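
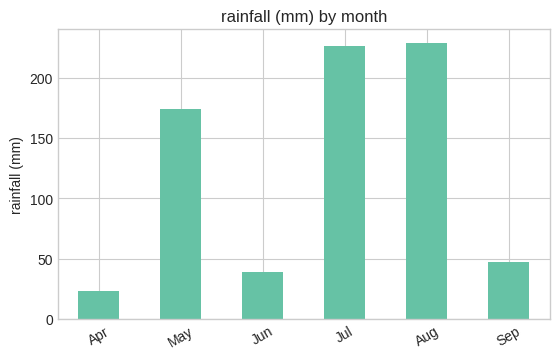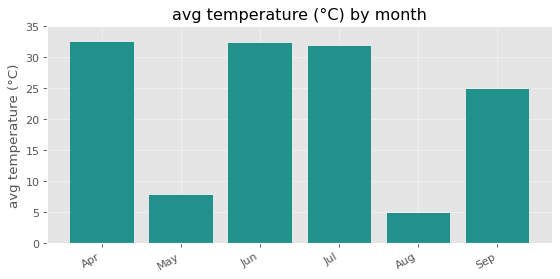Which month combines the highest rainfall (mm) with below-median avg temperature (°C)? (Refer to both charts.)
Chart 2 median avg temperature (°C) ≈ 30; below-median months: May, Aug, Sep. Among those, Aug has the highest rainfall (mm) (≈ 225).

Aug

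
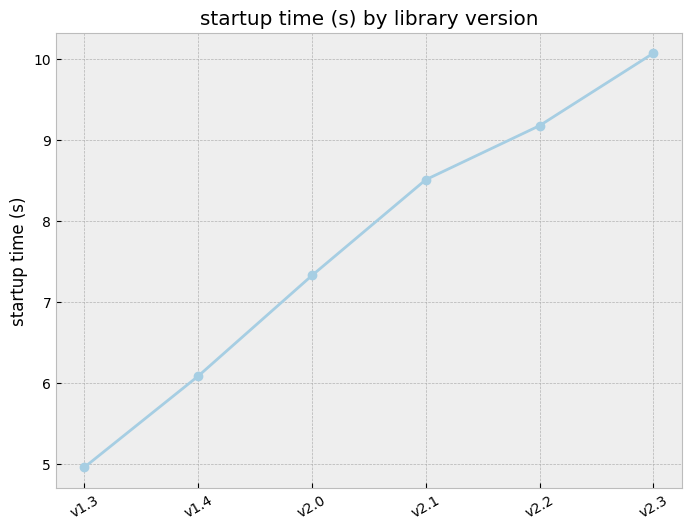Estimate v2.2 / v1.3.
v2.2 ≈ 9.0, v1.3 ≈ 5.0; 9.0/5.0 ≈ 1.8.

≈ 1.8×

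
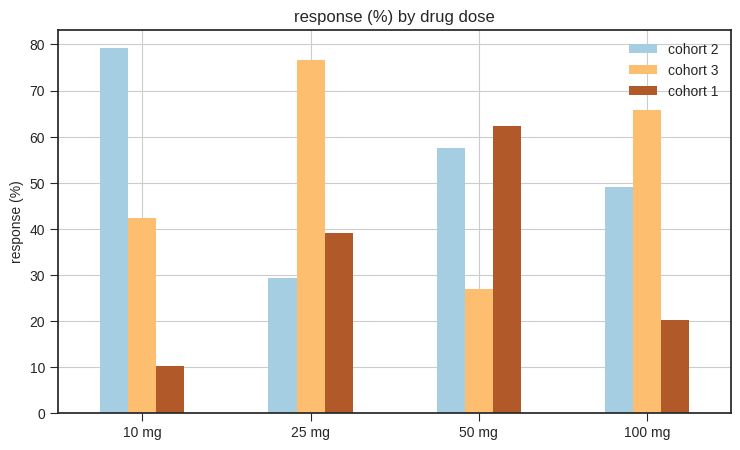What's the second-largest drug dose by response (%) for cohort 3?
100 mg

Top 3 for cohort 3: 25 mg ≈ 80, 100 mg ≈ 70, 10 mg ≈ 40.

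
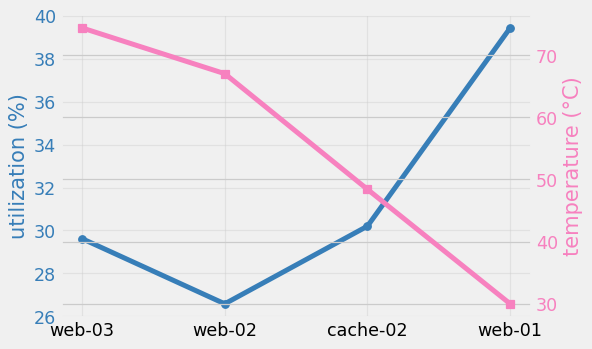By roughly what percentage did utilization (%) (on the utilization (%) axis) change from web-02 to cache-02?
web-02 ≈ 26, cache-02 ≈ 30; (30 − 26) / 26 ≈ +15.4%.

≈ +15.4%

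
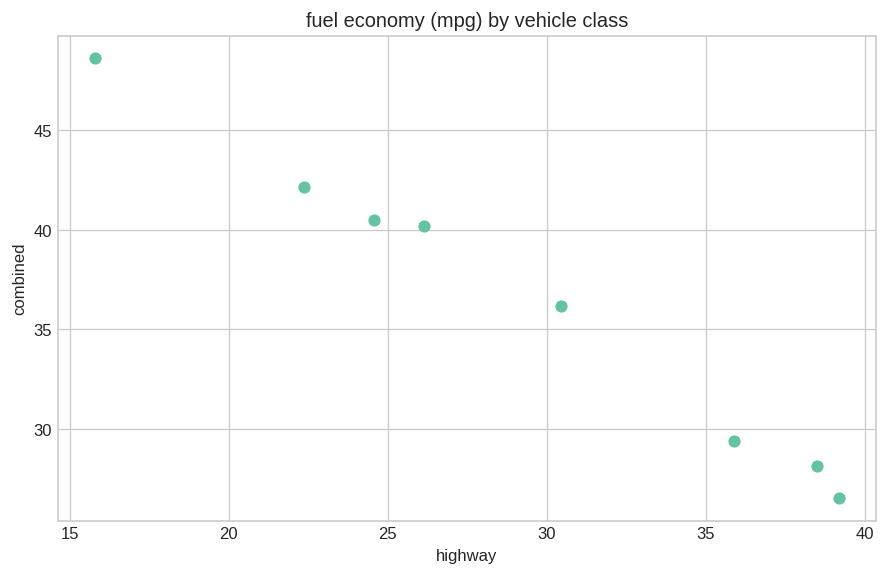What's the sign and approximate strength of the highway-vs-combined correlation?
negative, strong

Points are negatively correlated; strong (|r| ≈ 1.0).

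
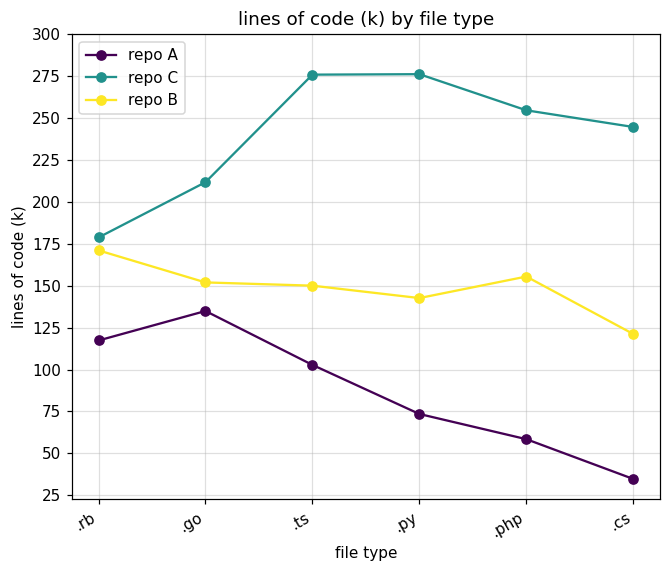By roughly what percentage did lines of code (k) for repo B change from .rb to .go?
≈ -14.3%

.rb ≈ 175, .go ≈ 150; (150 − 175) / 175 ≈ -14.3%.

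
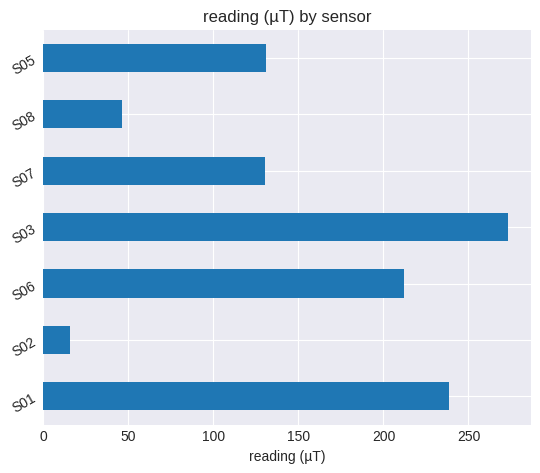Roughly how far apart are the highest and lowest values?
≈ 250

Max S03 ≈ 275, min S02 ≈ 25; range ≈ 250.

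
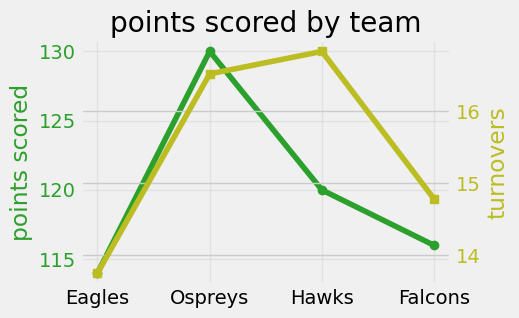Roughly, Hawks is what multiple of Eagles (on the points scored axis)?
≈ 1.05×

Hawks ≈ 120, Eagles ≈ 114; 120/114 ≈ 1.05.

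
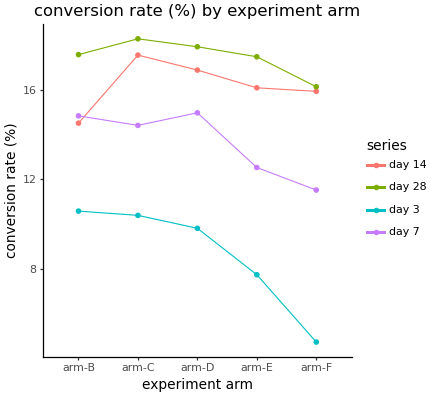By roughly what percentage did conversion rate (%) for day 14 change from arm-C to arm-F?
arm-C ≈ 18, arm-F ≈ 16; (16 − 18) / 18 ≈ -11.1%.

≈ -11.1%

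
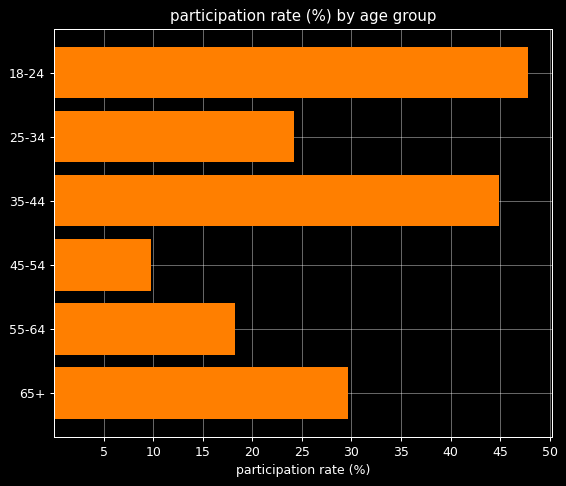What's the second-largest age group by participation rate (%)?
Top 3: 18-24 ≈ 50, 35-44 ≈ 45, 65+ ≈ 30.

35-44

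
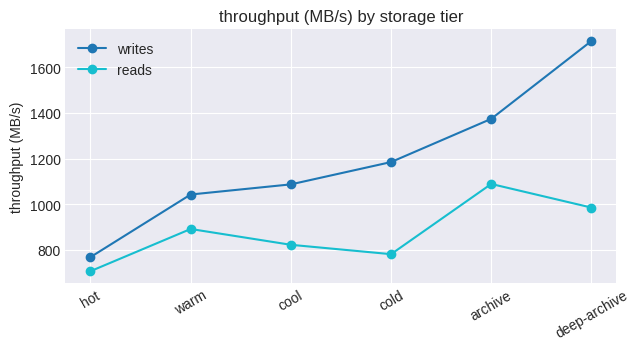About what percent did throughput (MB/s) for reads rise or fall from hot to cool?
hot ≈ 700, cool ≈ 800; (800 − 700) / 700 ≈ +14.3%.

≈ +14.3%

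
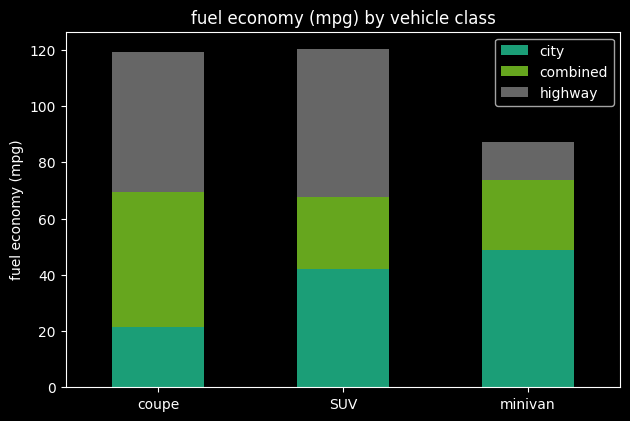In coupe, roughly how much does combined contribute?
≈ 40

combined top ≈ 60, bottom ≈ 20; segment ≈ 40.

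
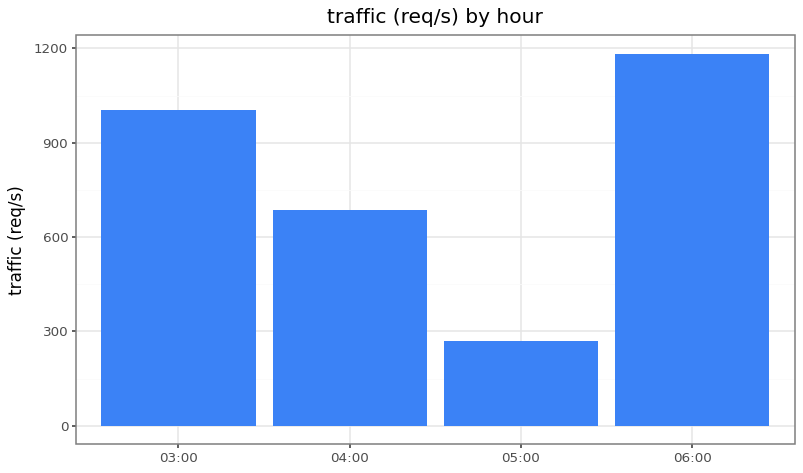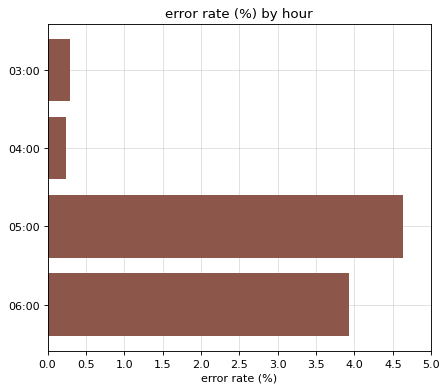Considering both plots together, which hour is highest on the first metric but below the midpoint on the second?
Chart 2 median error rate (%) ≈ 2; below-median hours: 03:00, 04:00. Among those, 03:00 has the highest traffic (req/s) (≈ 1000).

03:00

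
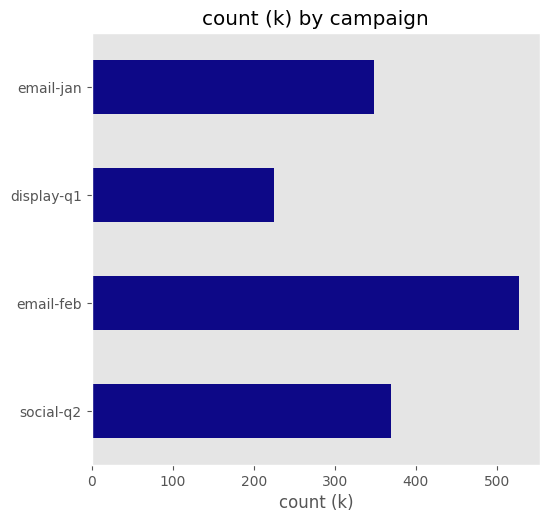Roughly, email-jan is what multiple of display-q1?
≈ 1.4×

email-jan ≈ 350, display-q1 ≈ 250; 350/250 ≈ 1.4.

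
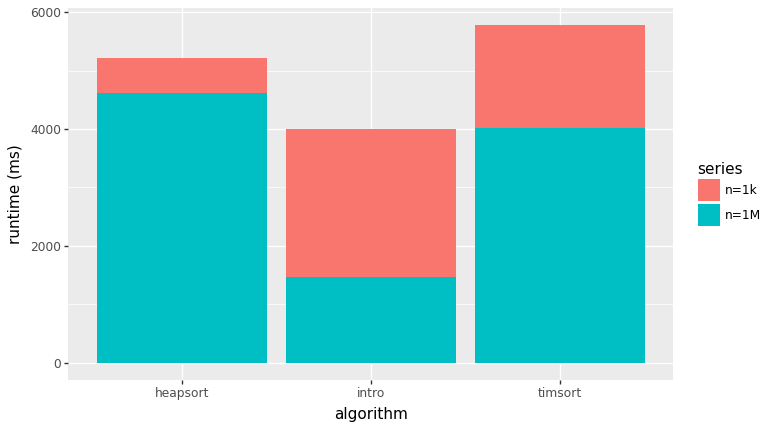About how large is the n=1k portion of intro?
n=1k top ≈ 4000, bottom ≈ 1500; segment ≈ 2500.

≈ 2500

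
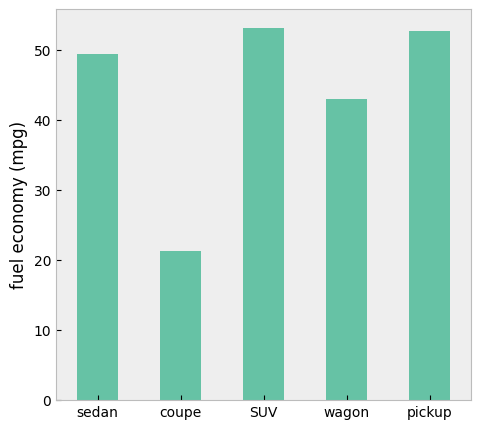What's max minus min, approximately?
Max SUV ≈ 55, min coupe ≈ 20; range ≈ 35.

≈ 35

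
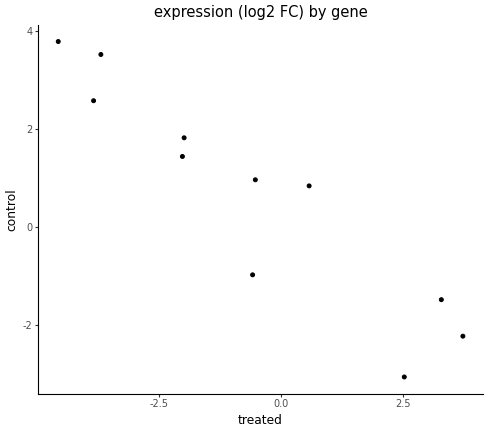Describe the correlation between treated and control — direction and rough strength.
negative, strong

Points are negatively correlated; strong (|r| ≈ 0.9).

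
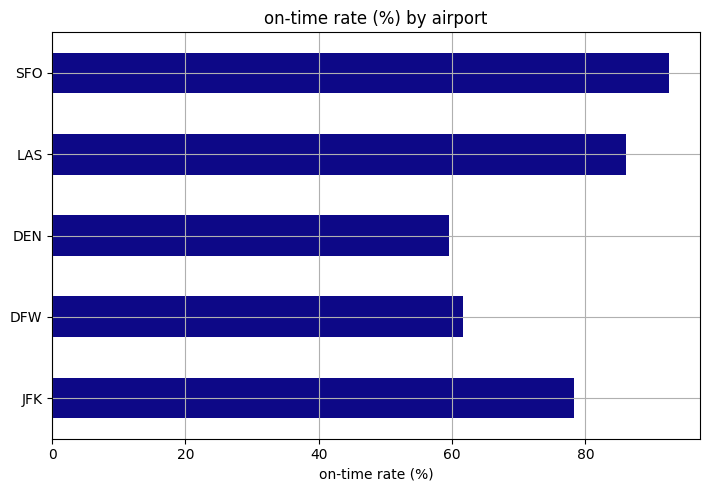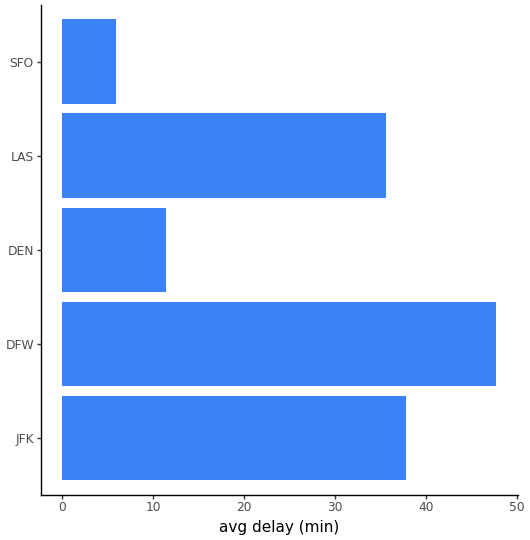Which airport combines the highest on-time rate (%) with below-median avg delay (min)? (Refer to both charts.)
Chart 2 median avg delay (min) ≈ 35; below-median airports: DEN, SFO. Among those, SFO has the highest on-time rate (%) (≈ 90).

SFO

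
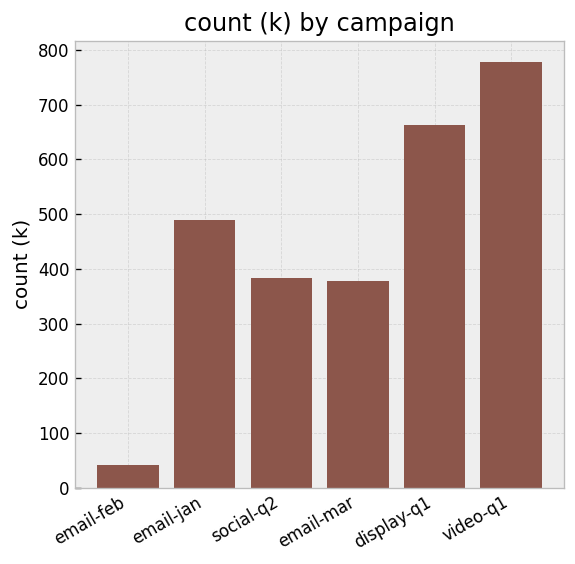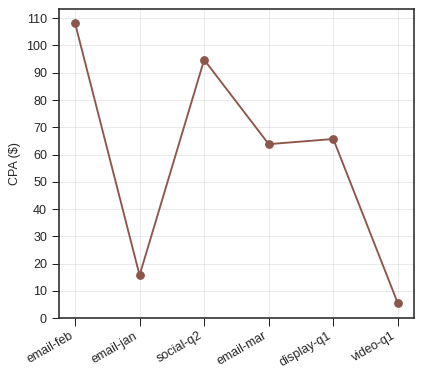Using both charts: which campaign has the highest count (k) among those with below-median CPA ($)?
video-q1

Chart 2 median CPA ($) ≈ 60; below-median campaigns: email-jan, email-mar, video-q1. Among those, video-q1 has the highest count (k) (≈ 800).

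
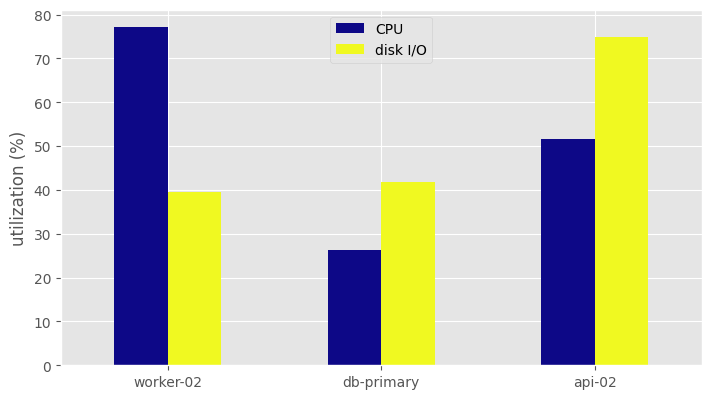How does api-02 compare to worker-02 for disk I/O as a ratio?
≈ 1.75×

api-02 ≈ 70, worker-02 ≈ 40; 70/40 ≈ 1.75.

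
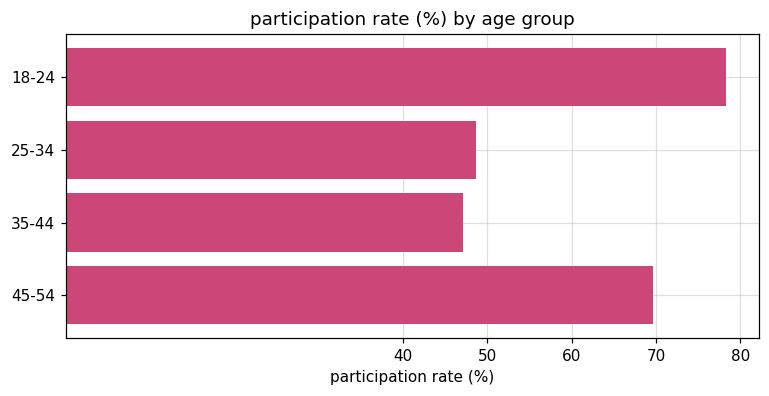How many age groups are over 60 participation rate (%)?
Above 60: 18-24, 45-54.

2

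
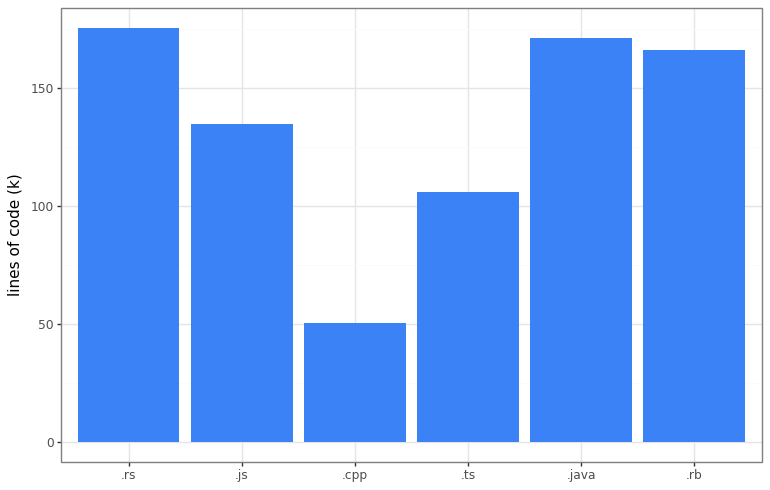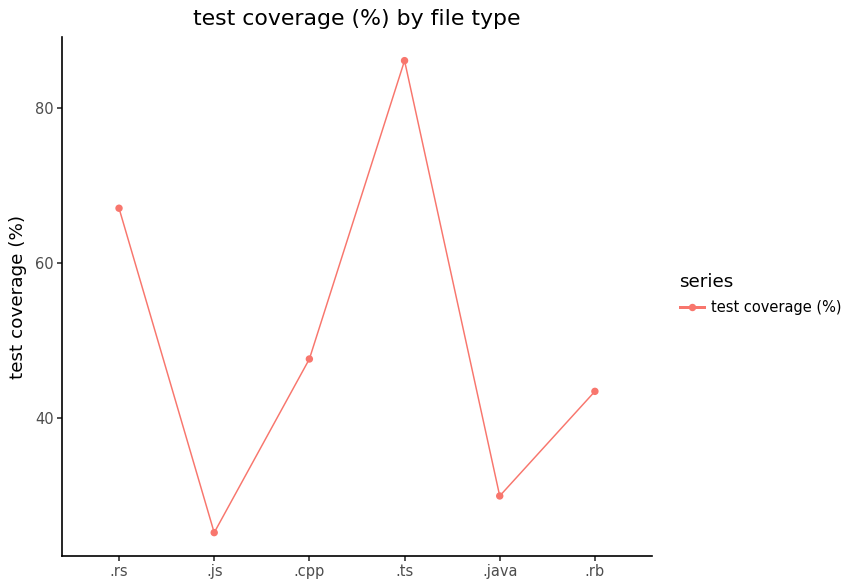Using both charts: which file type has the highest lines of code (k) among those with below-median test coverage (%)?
Chart 2 median test coverage (%) ≈ 50; below-median file types: .js, .java, .rb. Among those, .java has the highest lines of code (k) (≈ 180).

.java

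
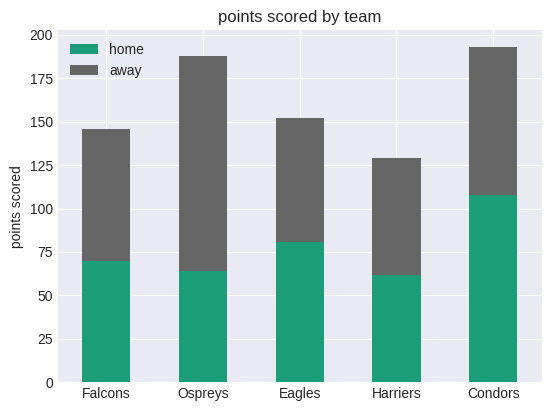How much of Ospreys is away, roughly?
away top ≈ 180, bottom ≈ 60; segment ≈ 120.

≈ 120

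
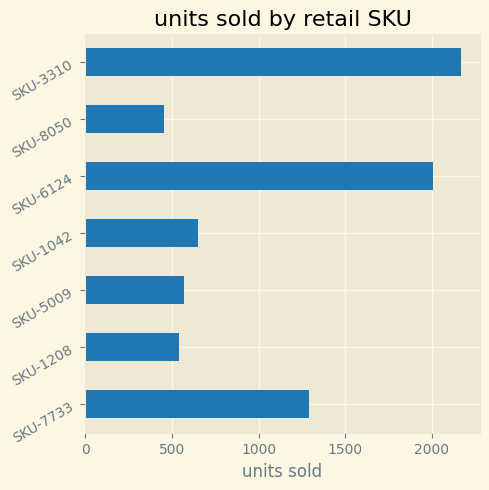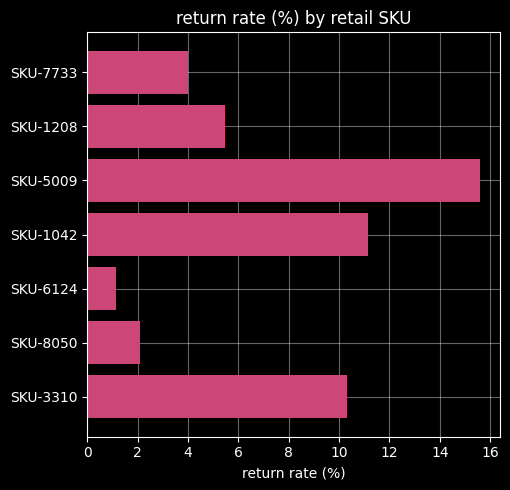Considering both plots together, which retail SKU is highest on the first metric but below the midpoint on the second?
Chart 2 median return rate (%) ≈ 6; below-median retail SKUs: SKU-7733, SKU-6124, SKU-8050. Among those, SKU-6124 has the highest units sold (≈ 2000).

SKU-6124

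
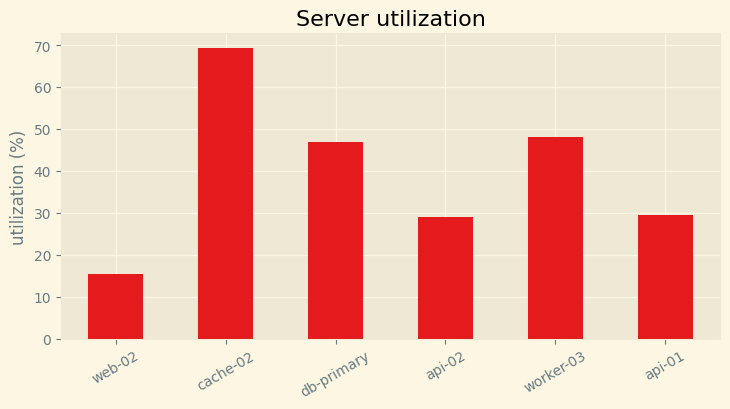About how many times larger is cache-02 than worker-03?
cache-02 ≈ 70, worker-03 ≈ 50; 70/50 ≈ 1.4.

≈ 1.4×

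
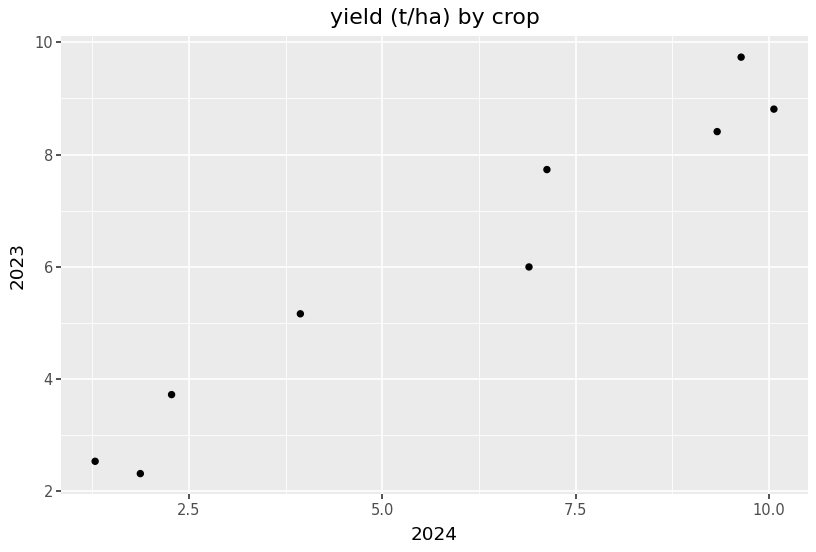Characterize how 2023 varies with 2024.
Points are positively correlated; strong (|r| ≈ 1.0).

positive, strong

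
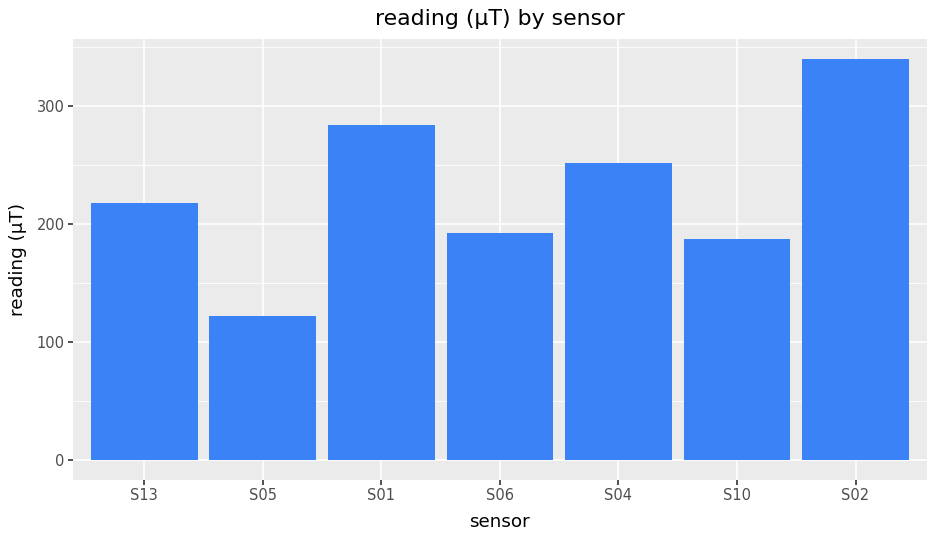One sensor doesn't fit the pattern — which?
S02

S02 ≈ 350; the rest sit between ≈ 100 and ≈ 300.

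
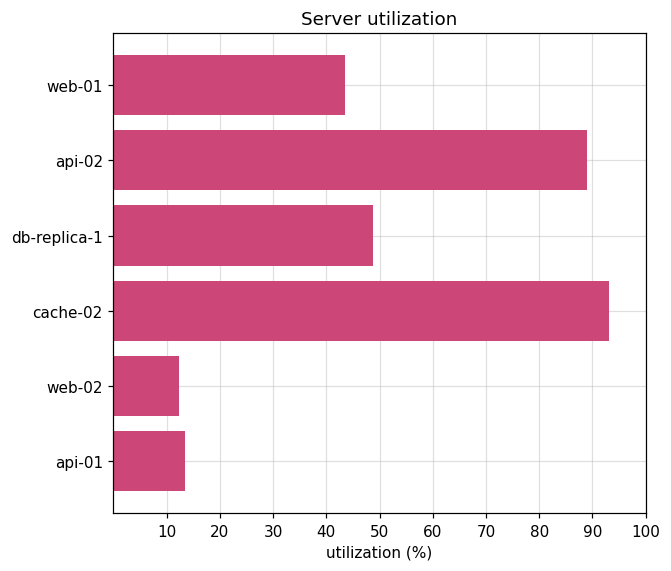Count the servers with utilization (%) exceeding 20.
Above 20: web-01, api-02, db-replica-1, cache-02.

4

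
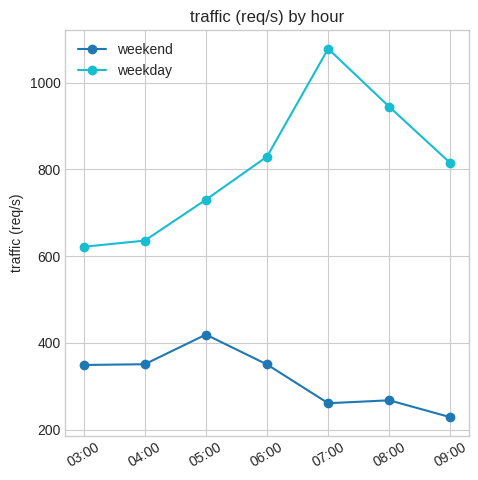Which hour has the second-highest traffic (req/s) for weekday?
08:00

Top 3 for weekday: 07:00 ≈ 1100, 08:00 ≈ 900, 06:00 ≈ 800.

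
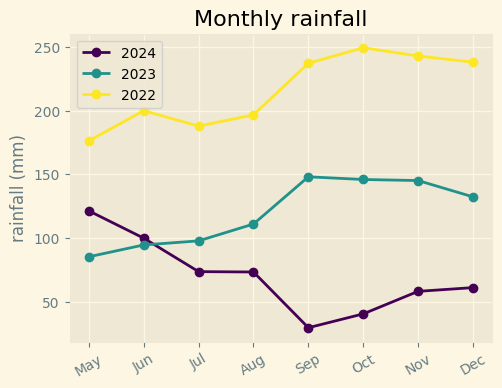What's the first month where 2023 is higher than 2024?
Jun: 2023 ≈ 100 vs 2024 ≈ 100 (not yet); Jul: 2023 ≈ 100 vs 2024 ≈ 80 (first crossover).

Jul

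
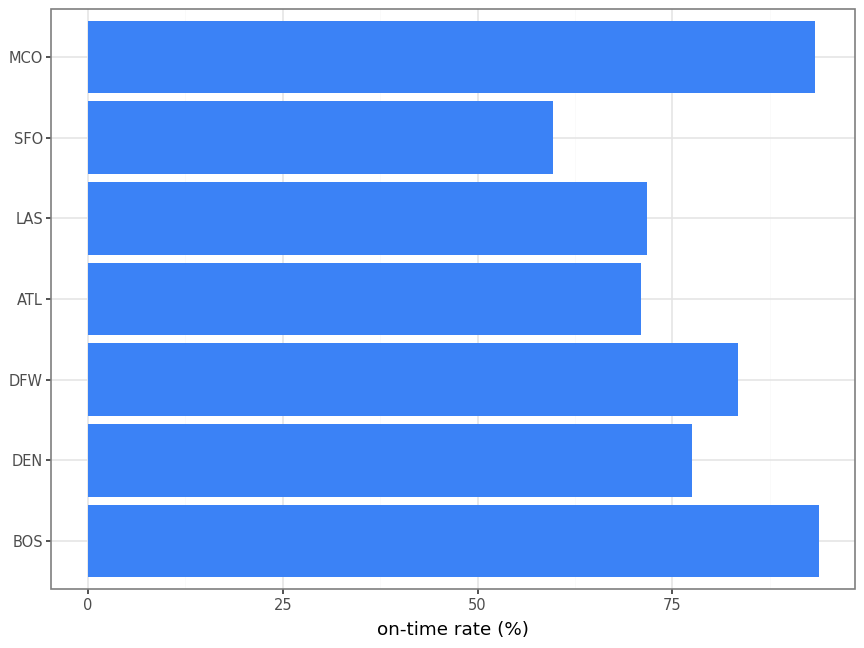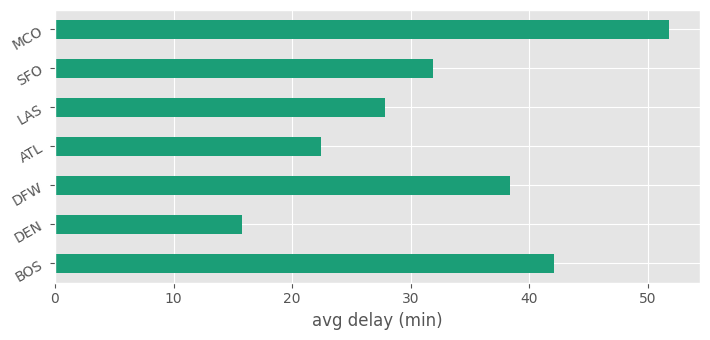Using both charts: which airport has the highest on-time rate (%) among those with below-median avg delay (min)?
DEN

Chart 2 median avg delay (min) ≈ 30; below-median airports: DEN, ATL, LAS. Among those, DEN has the highest on-time rate (%) (≈ 80).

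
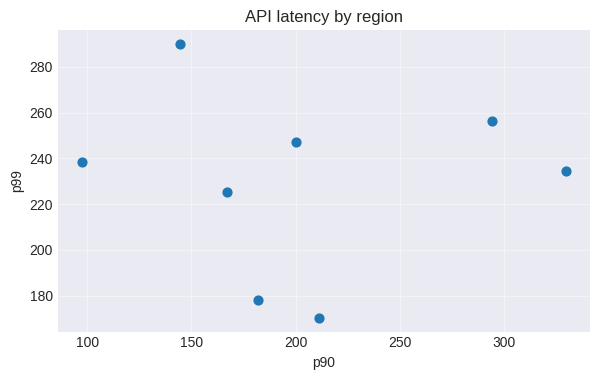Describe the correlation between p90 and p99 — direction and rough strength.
no clear correlation

Points are roughly uncorrelated; weak (|r| ≈ 0.0).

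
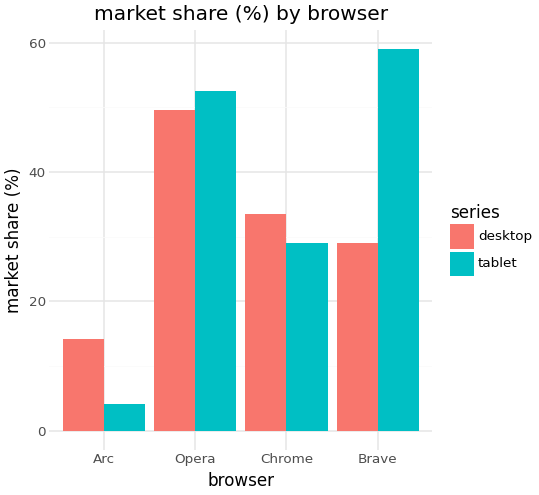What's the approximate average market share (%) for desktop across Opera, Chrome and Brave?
≈ 38

(50 + 35 + 30) / 3 ≈ 38.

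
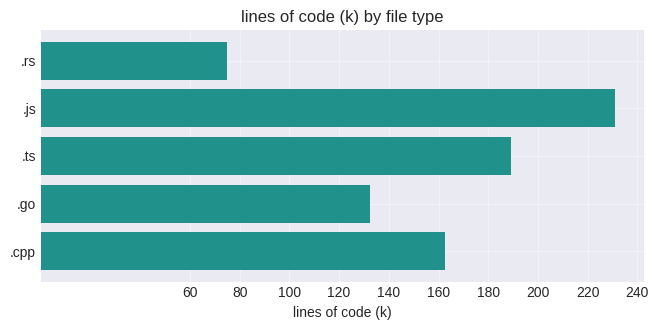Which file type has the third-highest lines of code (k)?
.cpp

Top 4: .js ≈ 240, .ts ≈ 180, .cpp ≈ 160, .go ≈ 140.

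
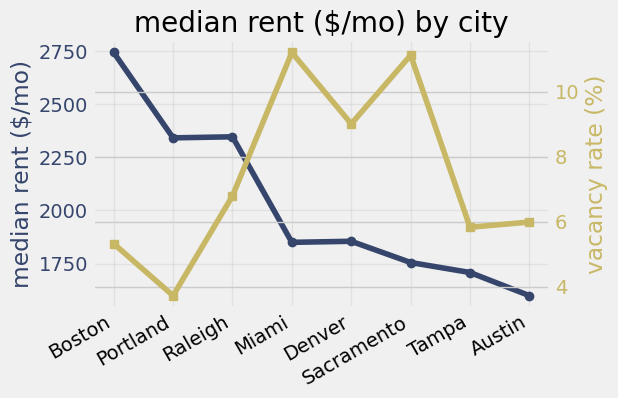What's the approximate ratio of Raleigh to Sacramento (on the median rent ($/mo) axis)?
Raleigh ≈ 2300, Sacramento ≈ 1800; 2300/1800 ≈ 1.28.

≈ 1.28×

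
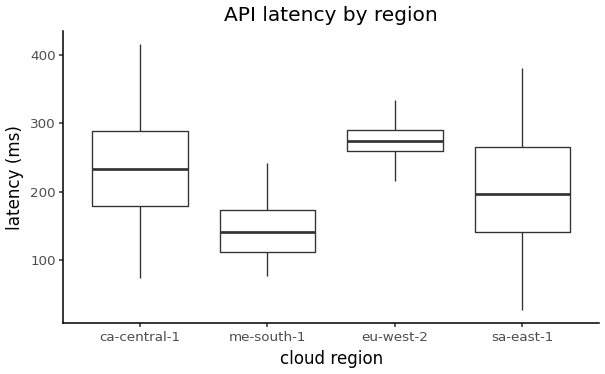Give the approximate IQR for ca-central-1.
≈ 100

Q3 ≈ 280, Q1 ≈ 180; IQR ≈ 100.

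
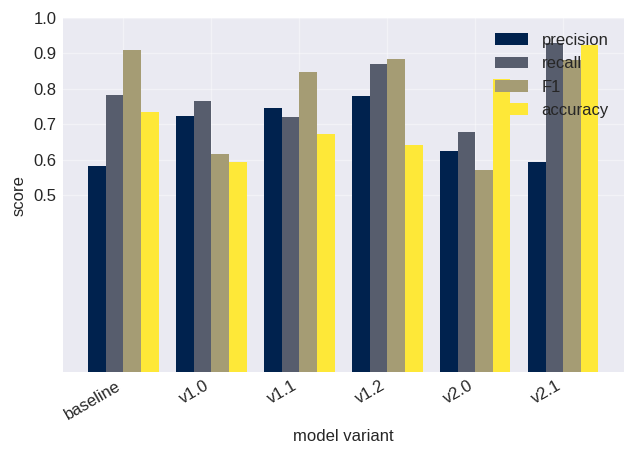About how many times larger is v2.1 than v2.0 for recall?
≈ 1.29×

v2.1 ≈ 0.9, v2.0 ≈ 0.7; 0.9/0.7 ≈ 1.29.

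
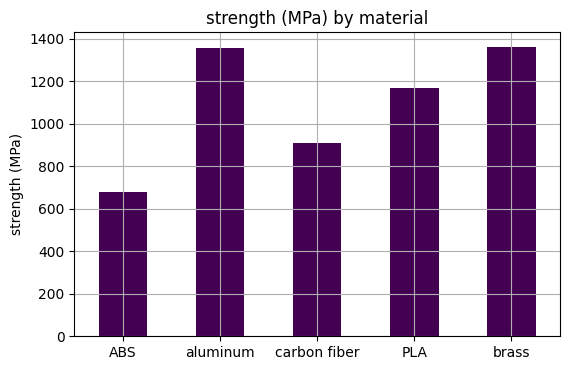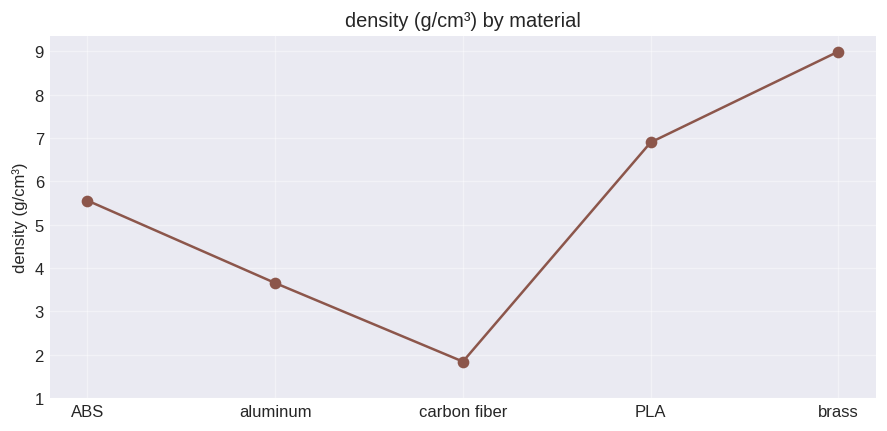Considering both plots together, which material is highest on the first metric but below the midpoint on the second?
Chart 2 median density (g/cm³) ≈ 6; below-median materials: aluminum, carbon fiber. Among those, aluminum has the highest strength (MPa) (≈ 1400).

aluminum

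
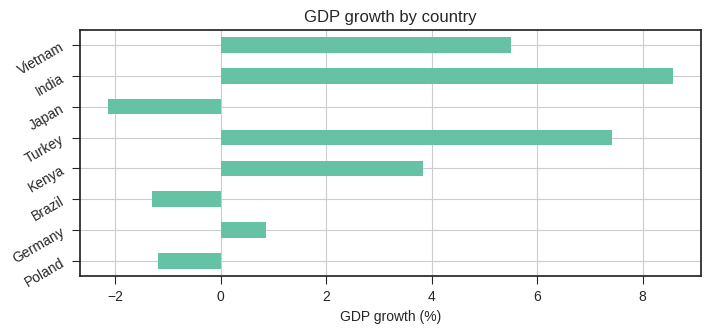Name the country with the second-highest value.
Top 3: India ≈ 9, Turkey ≈ 7, Vietnam ≈ 6.

Turkey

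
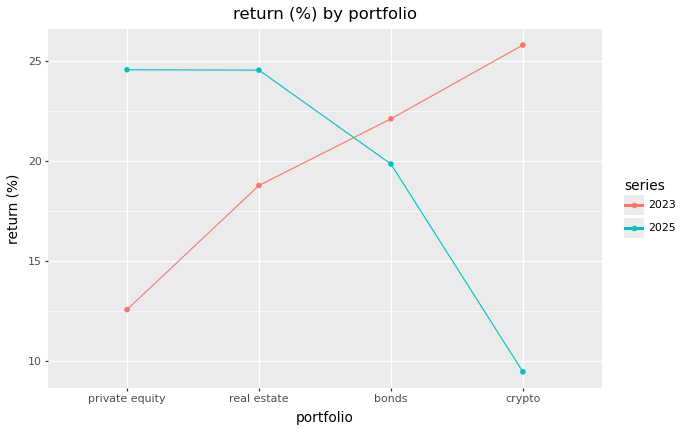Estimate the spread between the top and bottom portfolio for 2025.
≈ 14

Max private equity ≈ 24, min crypto ≈ 10; range ≈ 14.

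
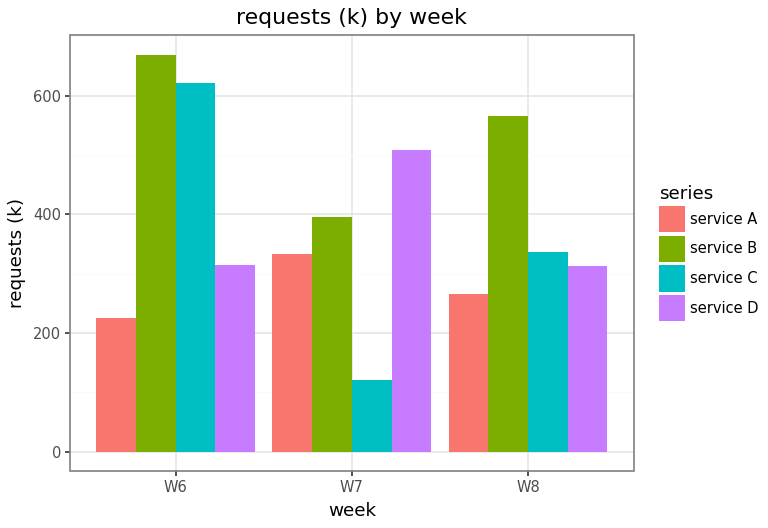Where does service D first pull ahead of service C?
W7

W6: service D ≈ 300 vs service C ≈ 600 (not yet); W7: service D ≈ 500 vs service C ≈ 100 (first crossover).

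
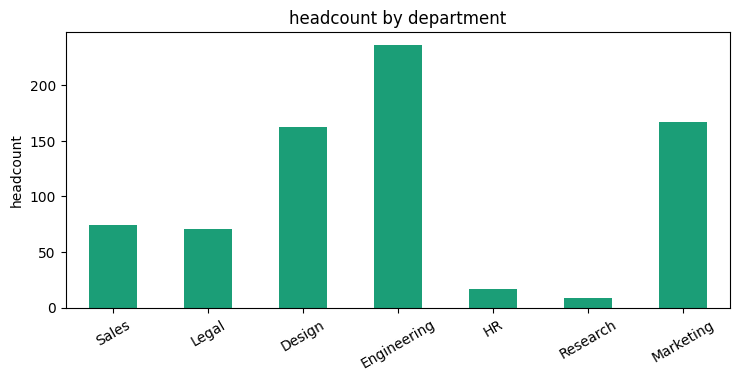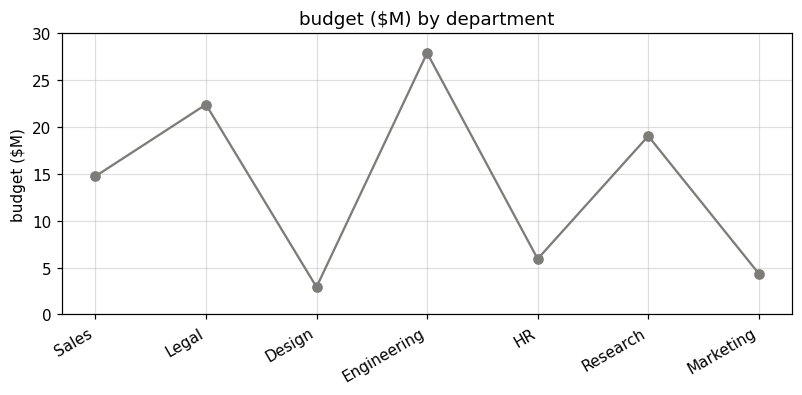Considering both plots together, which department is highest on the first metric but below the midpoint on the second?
Chart 2 median budget ($M) ≈ 15; below-median departments: Design, HR, Marketing. Among those, Marketing has the highest headcount (≈ 175).

Marketing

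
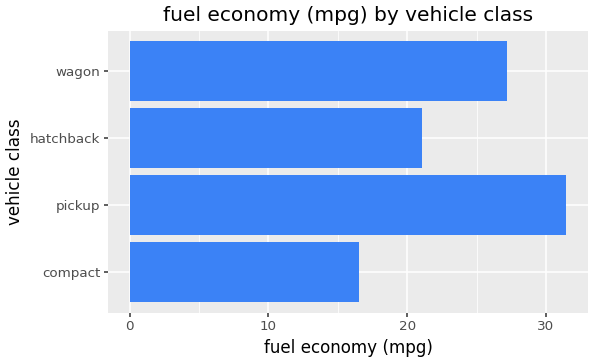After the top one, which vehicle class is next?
wagon

Top 3: pickup ≈ 30, wagon ≈ 25, hatchback ≈ 20.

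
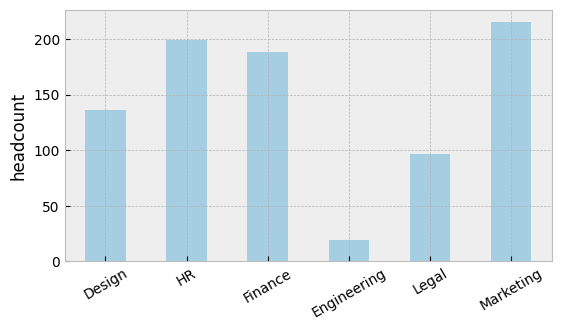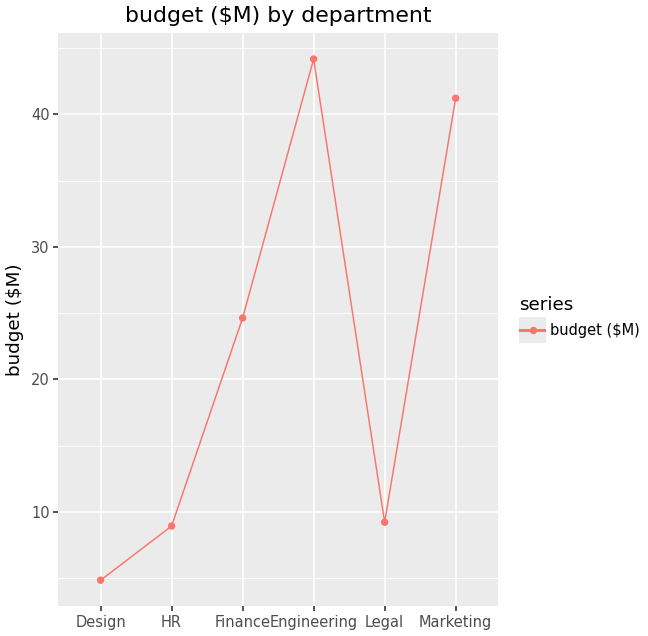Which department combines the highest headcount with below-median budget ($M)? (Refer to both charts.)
Chart 2 median budget ($M) ≈ 15; below-median departments: Design, HR, Legal. Among those, HR has the highest headcount (≈ 200).

HR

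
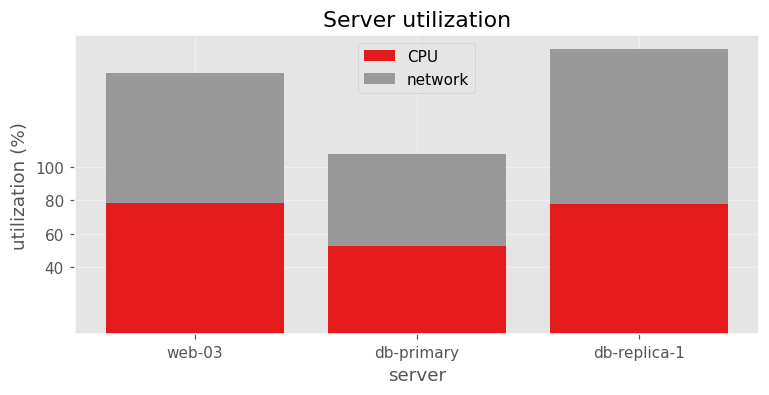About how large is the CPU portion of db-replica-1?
≈ 80

CPU top ≈ 80, bottom ≈ 0; segment ≈ 80.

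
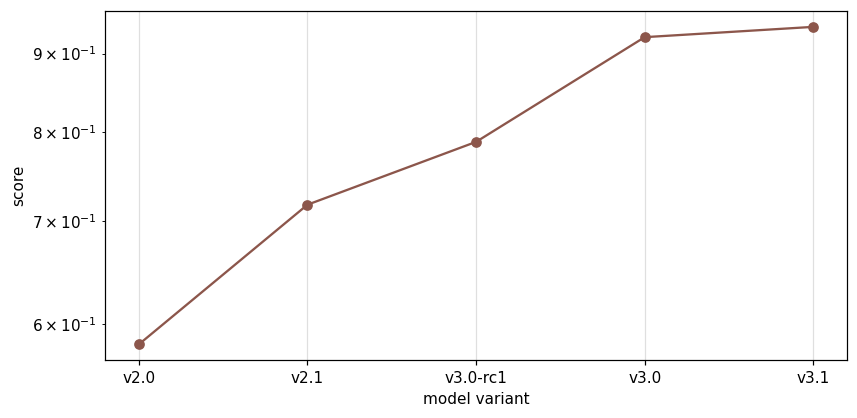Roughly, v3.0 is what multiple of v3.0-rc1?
v3.0 ≈ 0.90, v3.0-rc1 ≈ 0.80; 0.90/0.80 ≈ 1.12.

≈ 1.12×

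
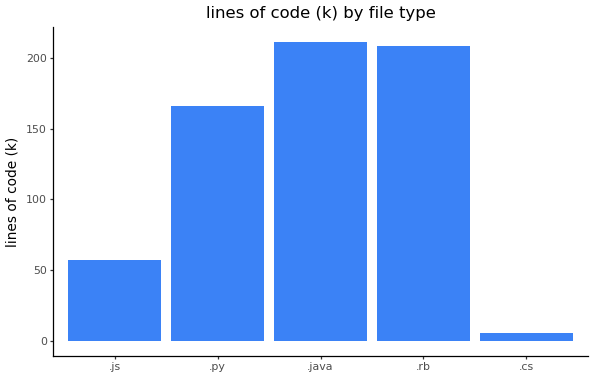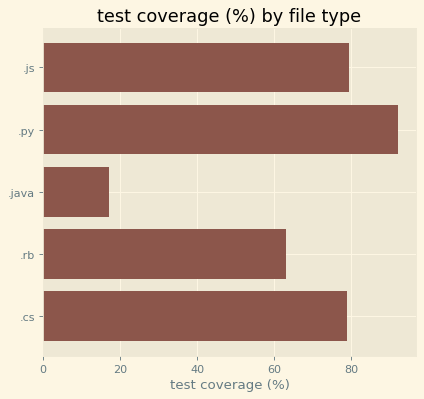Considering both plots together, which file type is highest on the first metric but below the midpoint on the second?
.java

Chart 2 median test coverage (%) ≈ 80; below-median file types: .java, .rb. Among those, .java has the highest lines of code (k) (≈ 220).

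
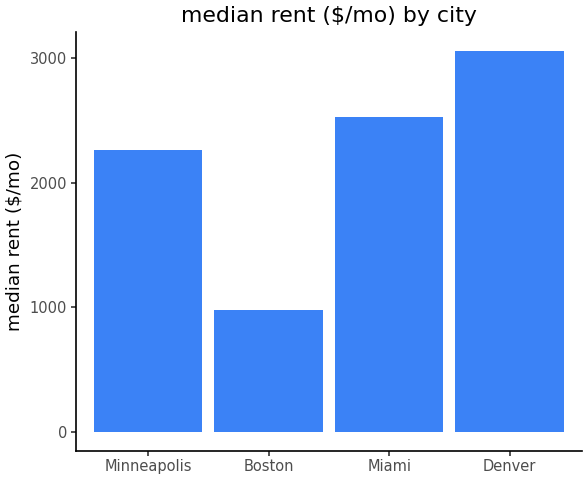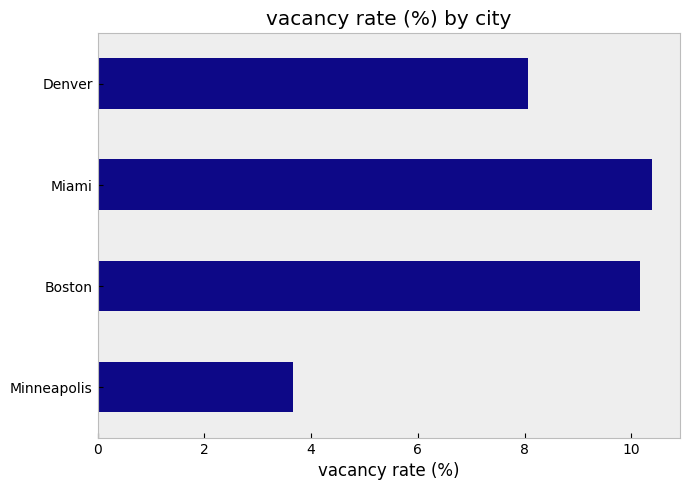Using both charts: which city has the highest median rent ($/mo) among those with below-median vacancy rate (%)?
Chart 2 median vacancy rate (%) ≈ 9; below-median cities: Minneapolis, Denver. Among those, Denver has the highest median rent ($/mo) (≈ 3000).

Denver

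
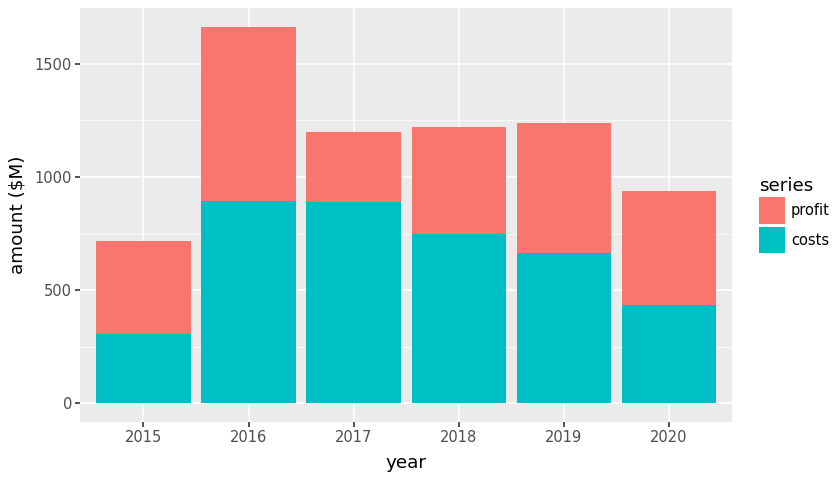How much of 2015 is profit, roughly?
profit top ≈ 800, bottom ≈ 400; segment ≈ 400.

≈ 400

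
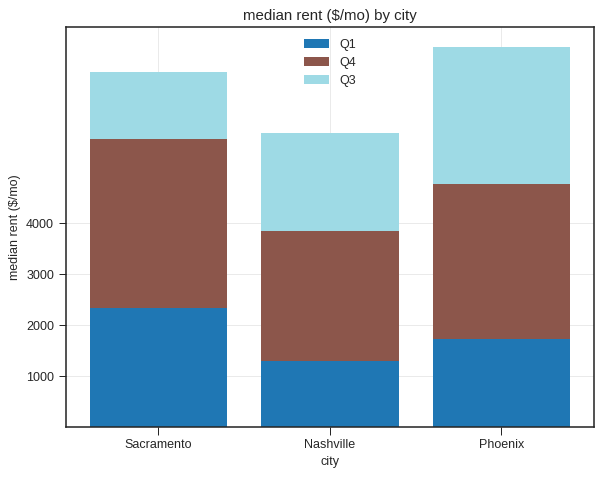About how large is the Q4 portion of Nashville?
Q4 top ≈ 4000, bottom ≈ 1000; segment ≈ 3000.

≈ 3000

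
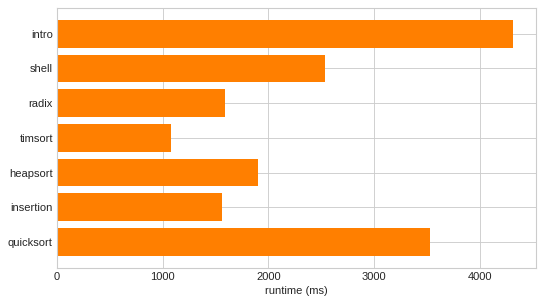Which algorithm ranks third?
shell

Top 4: intro ≈ 4500, quicksort ≈ 3500, shell ≈ 2500, heapsort ≈ 2000.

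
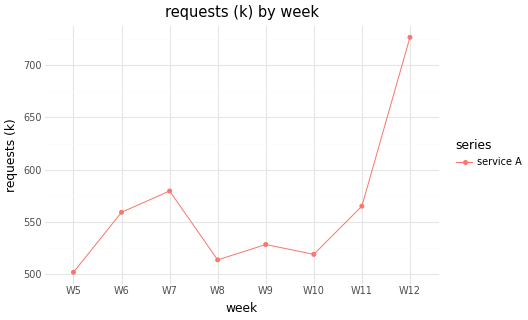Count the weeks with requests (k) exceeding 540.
4

Above 540: W6, W7, W11, W12.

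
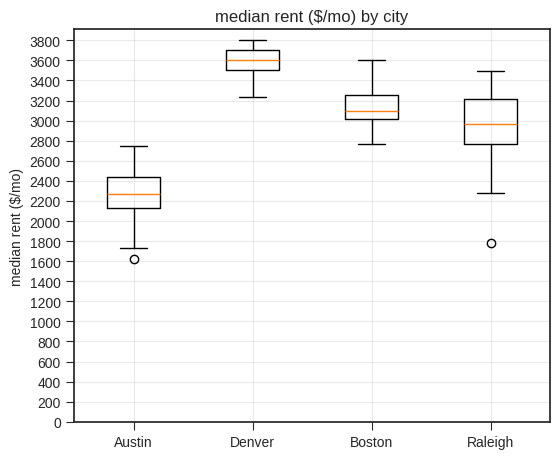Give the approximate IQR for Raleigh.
≈ 400

Q3 ≈ 3200, Q1 ≈ 2800; IQR ≈ 400.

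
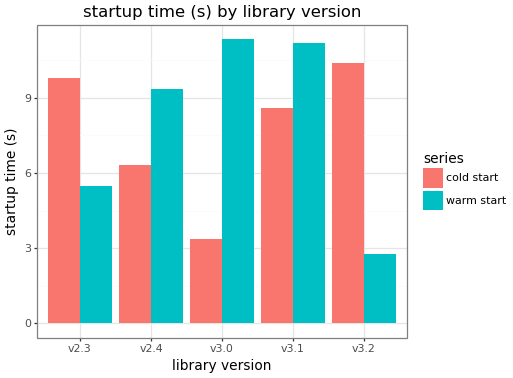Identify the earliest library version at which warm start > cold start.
v2.4

v2.3: warm start ≈ 5 vs cold start ≈ 10 (not yet); v2.4: warm start ≈ 9 vs cold start ≈ 6 (first crossover).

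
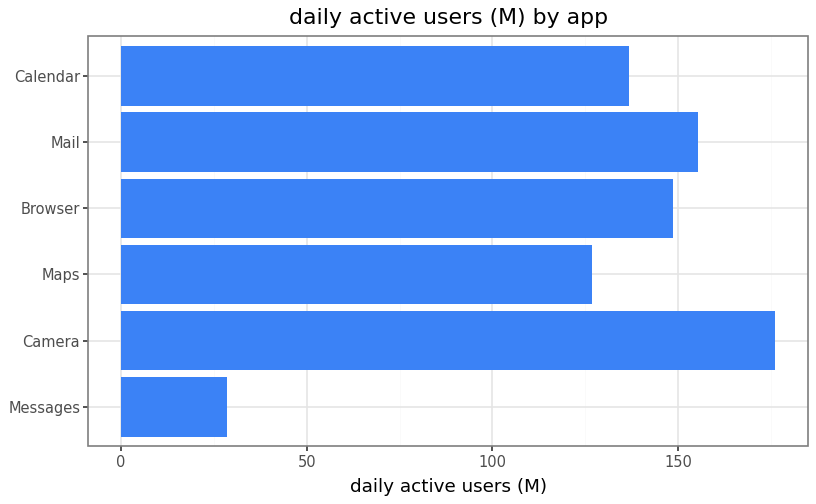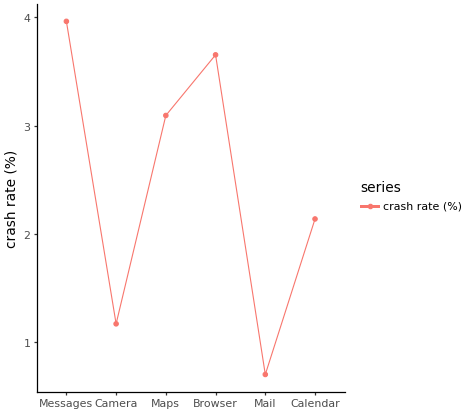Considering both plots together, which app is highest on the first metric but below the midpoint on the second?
Chart 2 median crash rate (%) ≈ 2.5; below-median apps: Camera, Mail, Calendar. Among those, Camera has the highest daily active users (M) (≈ 180).

Camera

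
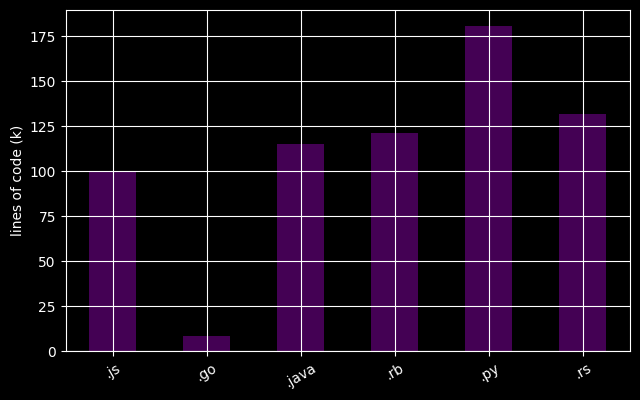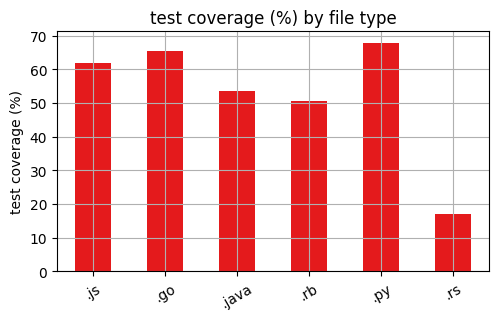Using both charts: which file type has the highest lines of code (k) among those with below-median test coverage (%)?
.rs

Chart 2 median test coverage (%) ≈ 60; below-median file types: .java, .rb, .rs. Among those, .rs has the highest lines of code (k) (≈ 140).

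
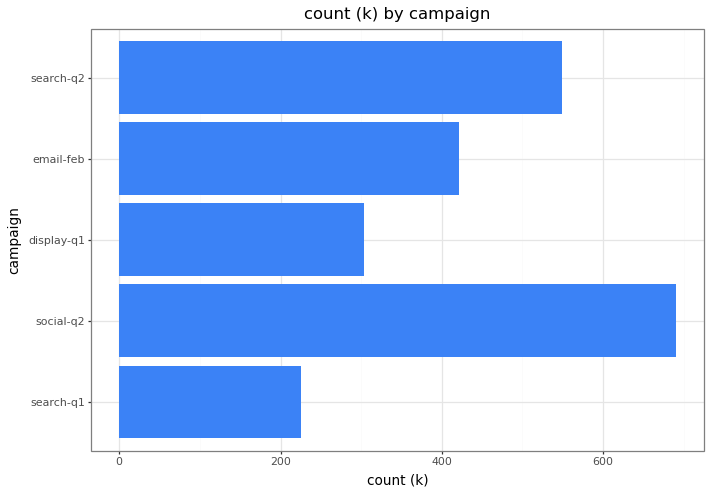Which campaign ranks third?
email-feb

Top 4: social-q2 ≈ 700, search-q2 ≈ 500, email-feb ≈ 400, display-q1 ≈ 300.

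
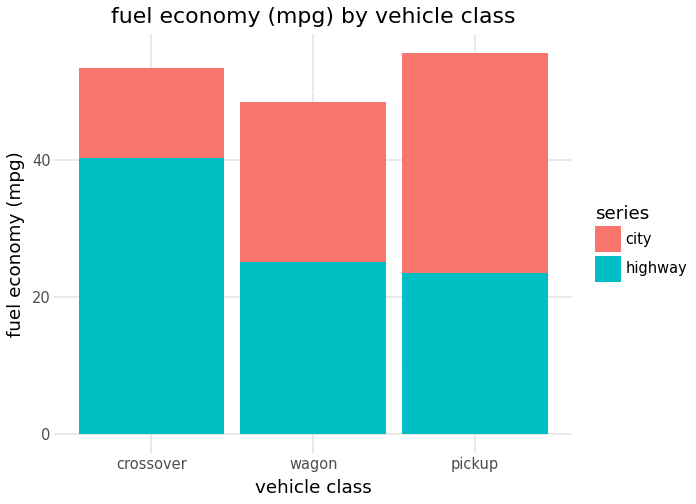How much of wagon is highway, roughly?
≈ 25

highway top ≈ 25, bottom ≈ 0; segment ≈ 25.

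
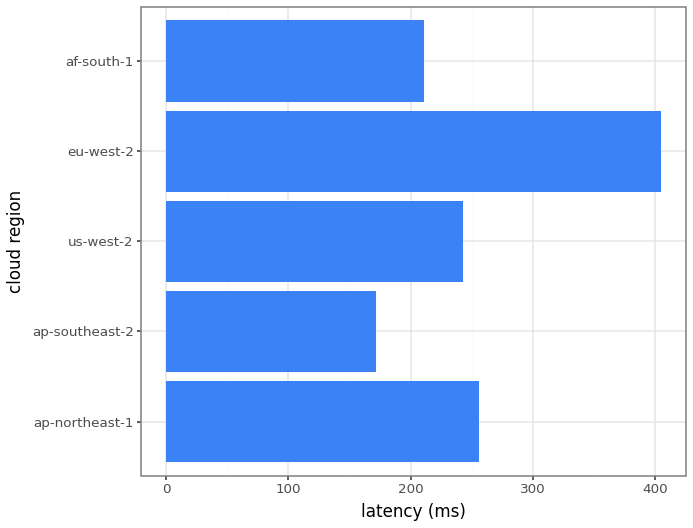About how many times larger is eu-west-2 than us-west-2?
≈ 1.6×

eu-west-2 ≈ 400, us-west-2 ≈ 250; 400/250 ≈ 1.6.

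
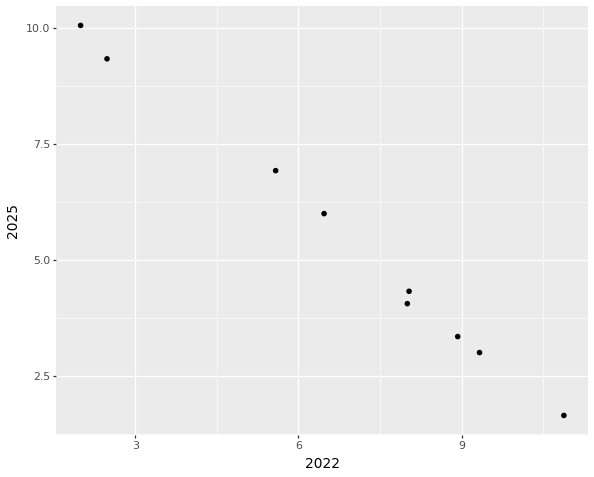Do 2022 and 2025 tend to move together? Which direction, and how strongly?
Points are negatively correlated; strong (|r| ≈ 1.0).

negative, strong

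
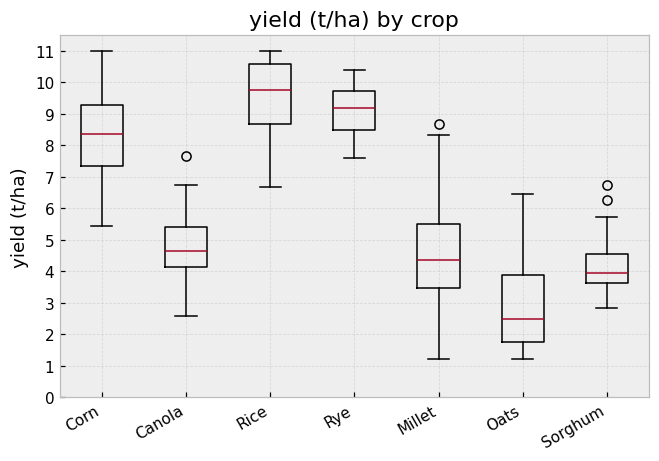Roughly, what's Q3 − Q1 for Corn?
Q3 ≈ 9, Q1 ≈ 7; IQR ≈ 2.

≈ 2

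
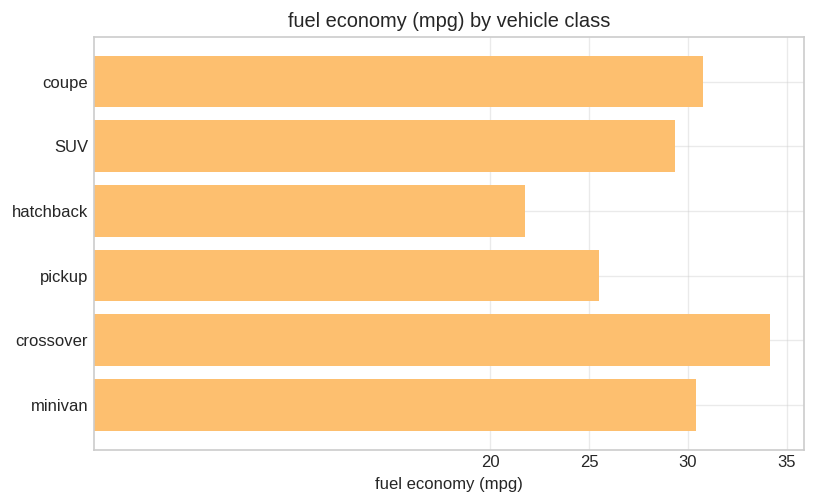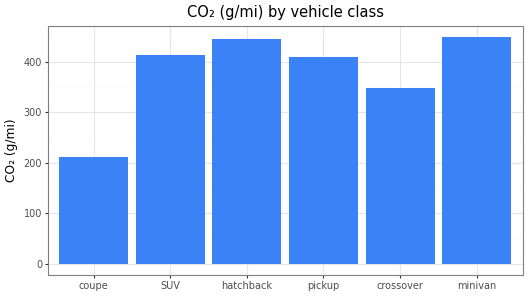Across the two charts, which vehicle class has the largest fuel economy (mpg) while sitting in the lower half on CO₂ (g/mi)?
crossover

Chart 2 median CO₂ (g/mi) ≈ 400; below-median vehicle classes: coupe, pickup, crossover. Among those, crossover has the highest fuel economy (mpg) (≈ 35).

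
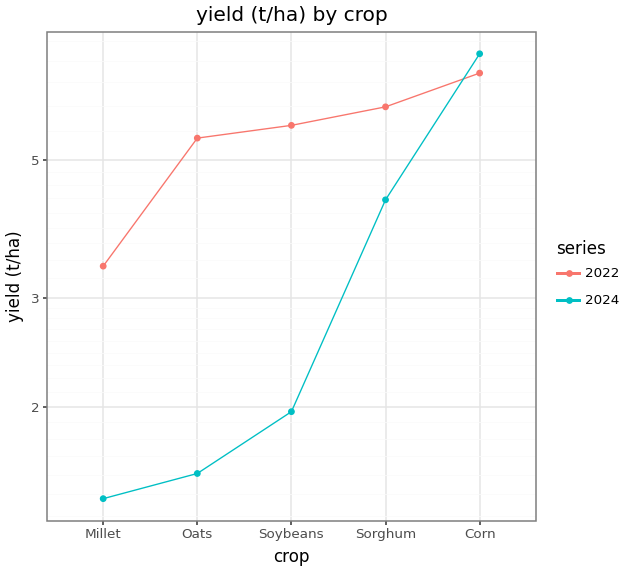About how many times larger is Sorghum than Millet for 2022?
Sorghum ≈ 6.0, Millet ≈ 3.5; 6.0/3.5 ≈ 1.71.

≈ 1.71×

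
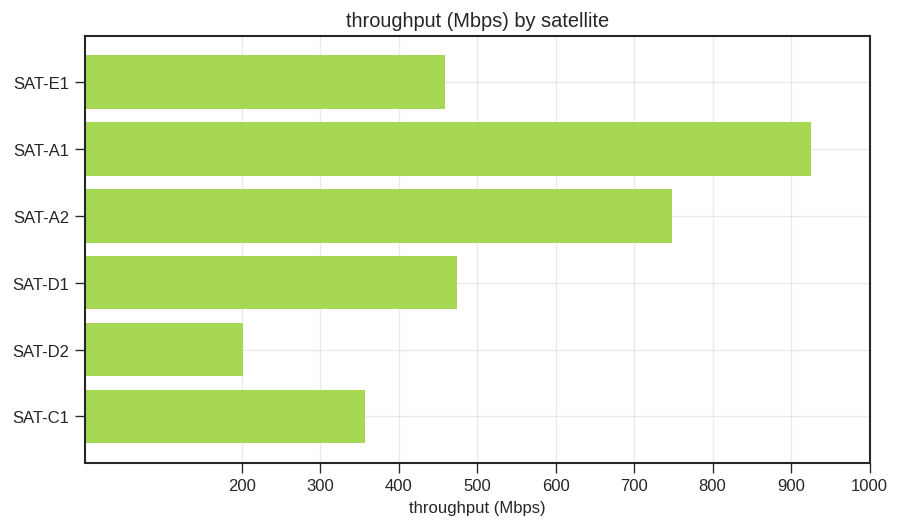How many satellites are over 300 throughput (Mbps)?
5

Above 300: SAT-E1, SAT-A1, SAT-A2, SAT-D1, SAT-C1.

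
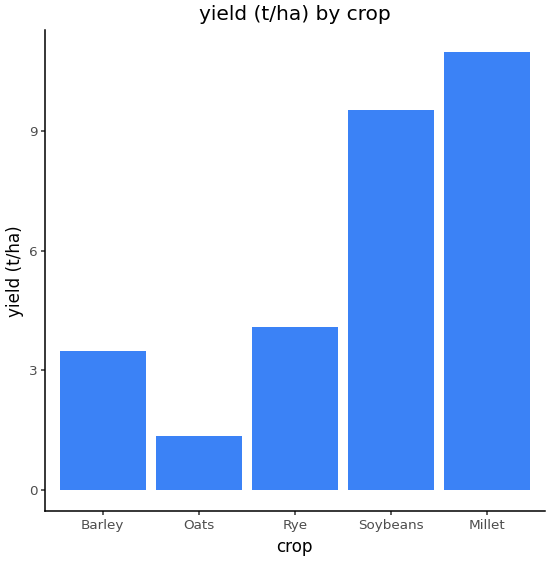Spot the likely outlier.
Millet ≈ 11; the rest sit between ≈ 1 and ≈ 10.

Millet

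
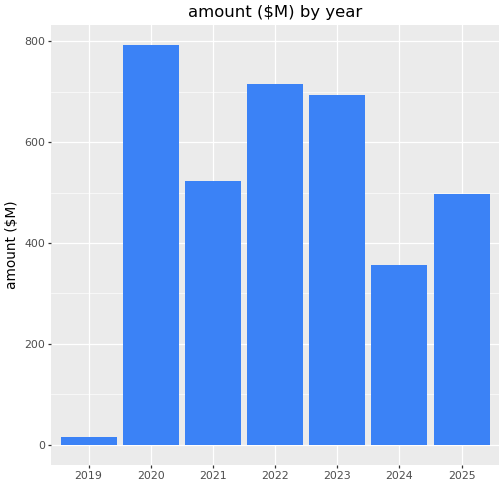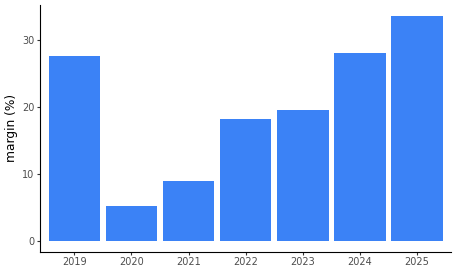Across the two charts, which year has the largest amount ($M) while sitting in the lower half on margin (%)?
2020

Chart 2 median margin (%) ≈ 20; below-median years: 2020, 2021, 2022. Among those, 2020 has the highest amount ($M) (≈ 800).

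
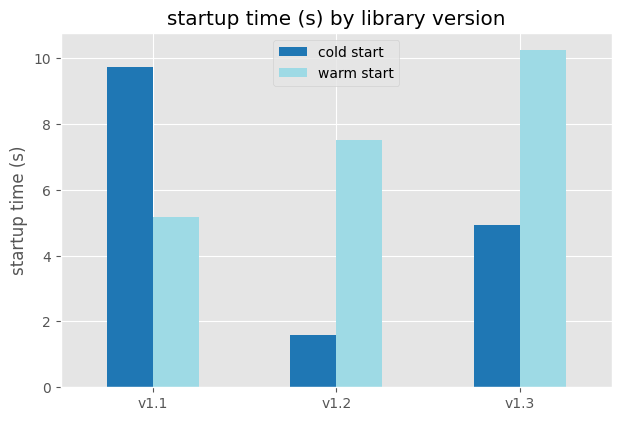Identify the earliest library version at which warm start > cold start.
v1.1: warm start ≈ 5 vs cold start ≈ 10 (not yet); v1.2: warm start ≈ 8 vs cold start ≈ 2 (first crossover).

v1.2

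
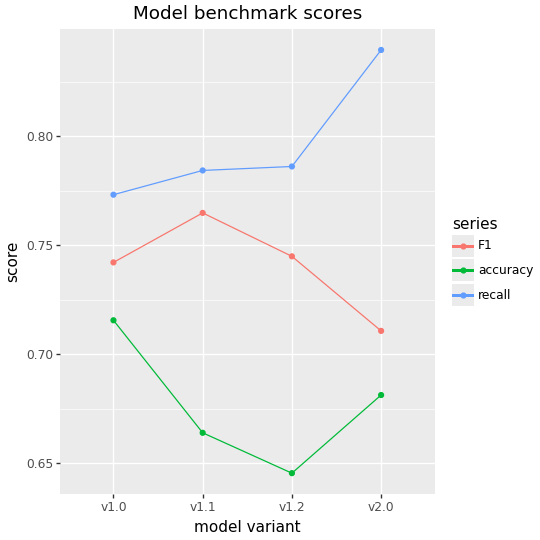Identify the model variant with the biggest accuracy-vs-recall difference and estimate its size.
v2.0, ≈ 0.16

v2.0: accuracy ≈ 0.68, recall ≈ 0.84 → gap ≈ 0.16. Next-largest (v1.2) is only ≈ 0.14.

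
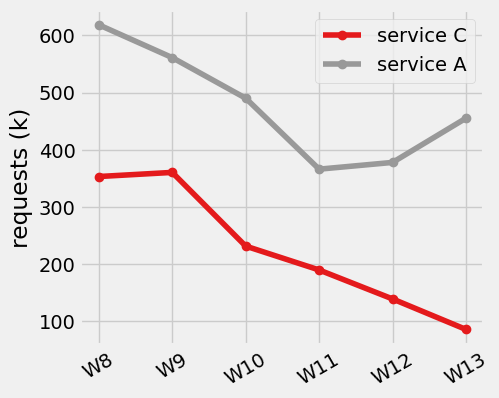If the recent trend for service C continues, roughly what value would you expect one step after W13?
≈ 50

Last three: 200, 150, 100 → slope ≈ -50/step → next ≈ 50.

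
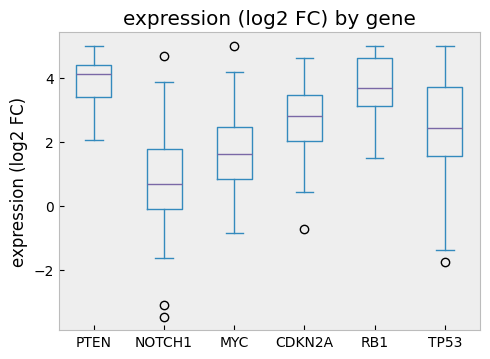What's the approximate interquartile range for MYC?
≈ 1.5

Q3 ≈ 2.5, Q1 ≈ 1.0; IQR ≈ 1.5.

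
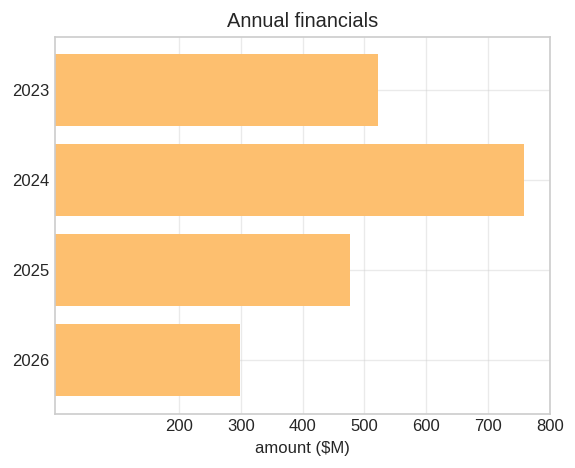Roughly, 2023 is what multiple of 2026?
≈ 1.67×

2023 ≈ 500, 2026 ≈ 300; 500/300 ≈ 1.67.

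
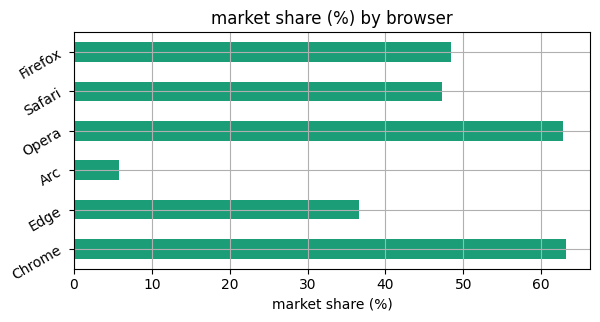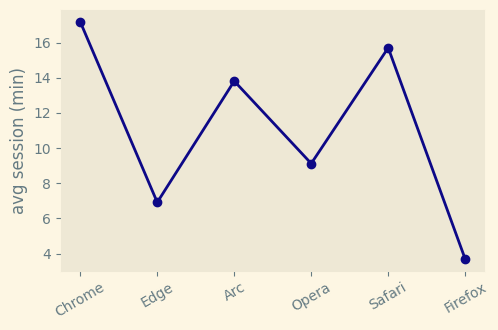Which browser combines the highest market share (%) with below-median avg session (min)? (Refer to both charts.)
Opera

Chart 2 median avg session (min) ≈ 12; below-median browsers: Edge, Opera, Firefox. Among those, Opera has the highest market share (%) (≈ 60).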